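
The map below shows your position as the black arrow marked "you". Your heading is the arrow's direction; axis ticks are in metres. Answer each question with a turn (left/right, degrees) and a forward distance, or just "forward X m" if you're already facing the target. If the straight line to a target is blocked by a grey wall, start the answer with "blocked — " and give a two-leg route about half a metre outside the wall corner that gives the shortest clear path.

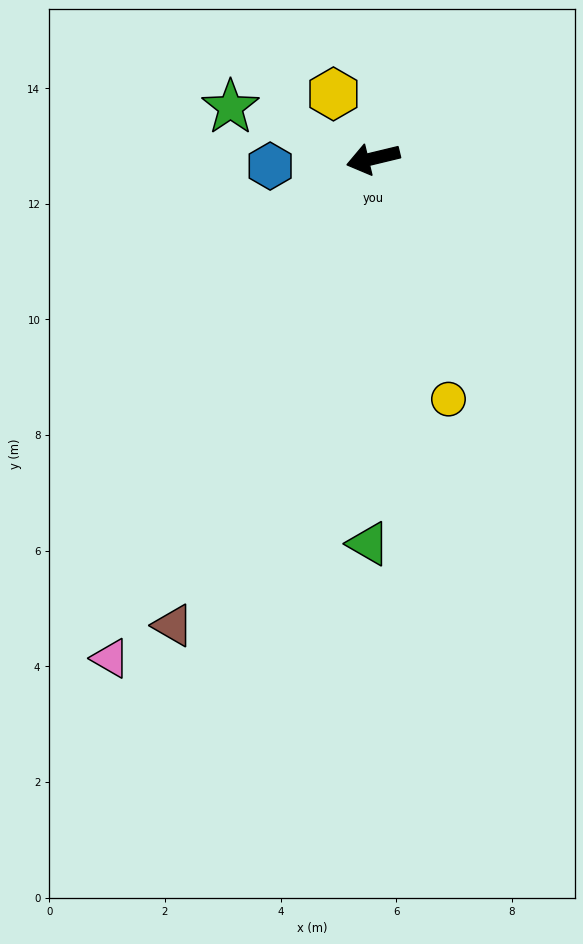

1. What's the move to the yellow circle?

turn left 94°, forward 4.4 m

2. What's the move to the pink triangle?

turn left 49°, forward 9.8 m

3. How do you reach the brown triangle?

turn left 53°, forward 8.8 m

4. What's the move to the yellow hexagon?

turn right 72°, forward 1.3 m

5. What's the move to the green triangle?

turn left 76°, forward 6.7 m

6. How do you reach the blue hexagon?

turn right 9°, forward 1.8 m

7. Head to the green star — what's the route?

turn right 33°, forward 2.6 m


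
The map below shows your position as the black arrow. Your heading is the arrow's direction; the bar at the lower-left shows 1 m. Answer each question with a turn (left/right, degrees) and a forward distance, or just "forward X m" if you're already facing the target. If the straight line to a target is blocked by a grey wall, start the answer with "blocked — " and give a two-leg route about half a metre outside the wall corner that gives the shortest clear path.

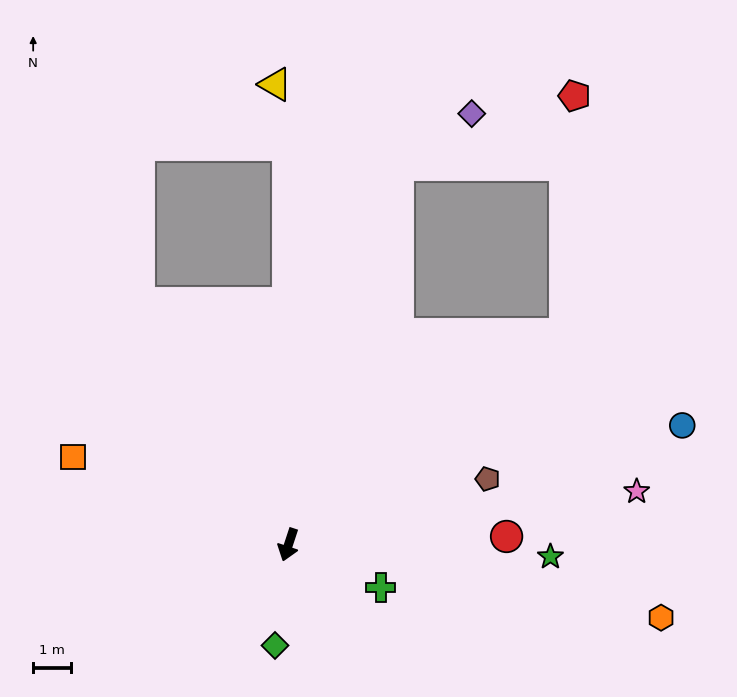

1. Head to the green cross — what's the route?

turn left 83°, forward 2.7 m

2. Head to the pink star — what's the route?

turn left 117°, forward 9.4 m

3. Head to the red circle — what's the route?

turn left 110°, forward 5.8 m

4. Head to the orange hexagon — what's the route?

turn left 97°, forward 10.1 m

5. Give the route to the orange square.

turn right 94°, forward 6.2 m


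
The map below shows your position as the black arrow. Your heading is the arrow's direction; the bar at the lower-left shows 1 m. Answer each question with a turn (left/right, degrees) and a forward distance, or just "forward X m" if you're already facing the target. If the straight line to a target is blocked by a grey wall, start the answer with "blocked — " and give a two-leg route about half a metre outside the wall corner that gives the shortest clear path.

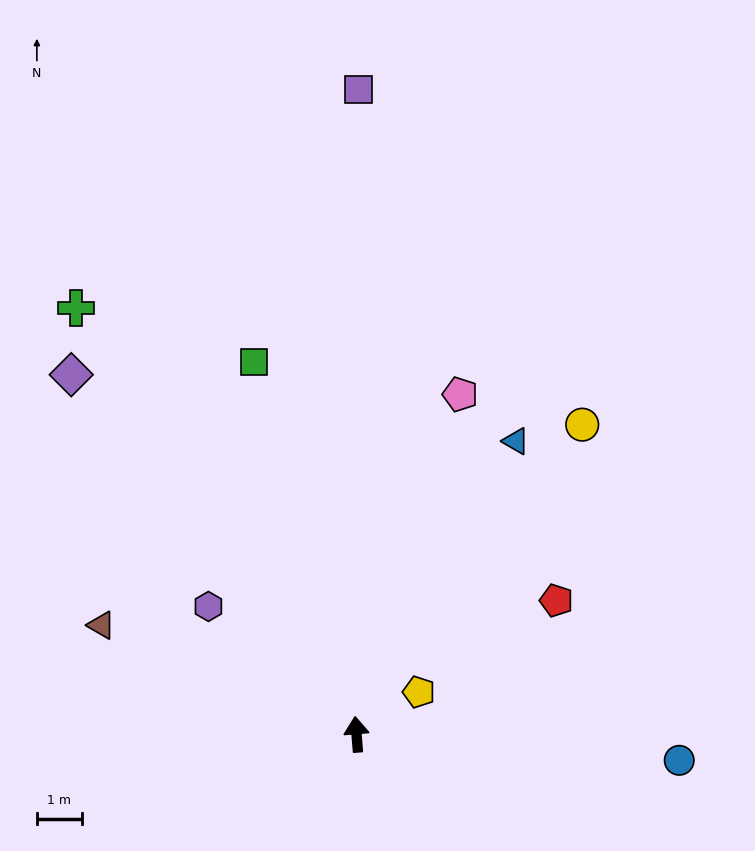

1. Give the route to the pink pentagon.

turn right 22°, forward 7.9 m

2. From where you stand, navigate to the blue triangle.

turn right 33°, forward 7.5 m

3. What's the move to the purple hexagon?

turn left 45°, forward 4.4 m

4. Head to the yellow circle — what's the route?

turn right 41°, forward 8.6 m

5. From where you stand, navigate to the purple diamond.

turn left 34°, forward 10.3 m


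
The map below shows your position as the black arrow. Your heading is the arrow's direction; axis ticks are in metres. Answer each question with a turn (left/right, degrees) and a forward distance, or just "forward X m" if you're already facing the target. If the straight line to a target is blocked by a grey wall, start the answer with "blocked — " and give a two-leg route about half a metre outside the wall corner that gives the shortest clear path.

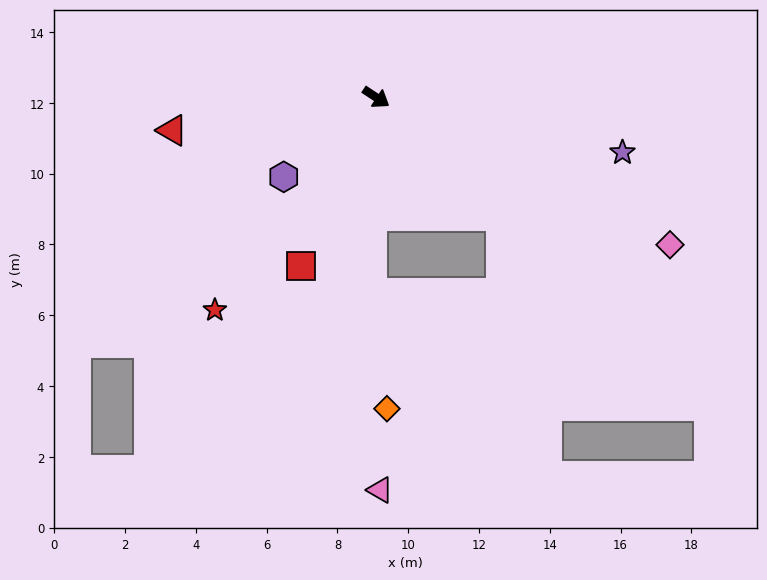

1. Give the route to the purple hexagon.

turn right 106°, forward 3.4 m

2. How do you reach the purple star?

turn left 21°, forward 7.1 m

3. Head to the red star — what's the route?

turn right 94°, forward 7.5 m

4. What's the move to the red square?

turn right 81°, forward 5.2 m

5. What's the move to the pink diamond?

turn left 7°, forward 9.3 m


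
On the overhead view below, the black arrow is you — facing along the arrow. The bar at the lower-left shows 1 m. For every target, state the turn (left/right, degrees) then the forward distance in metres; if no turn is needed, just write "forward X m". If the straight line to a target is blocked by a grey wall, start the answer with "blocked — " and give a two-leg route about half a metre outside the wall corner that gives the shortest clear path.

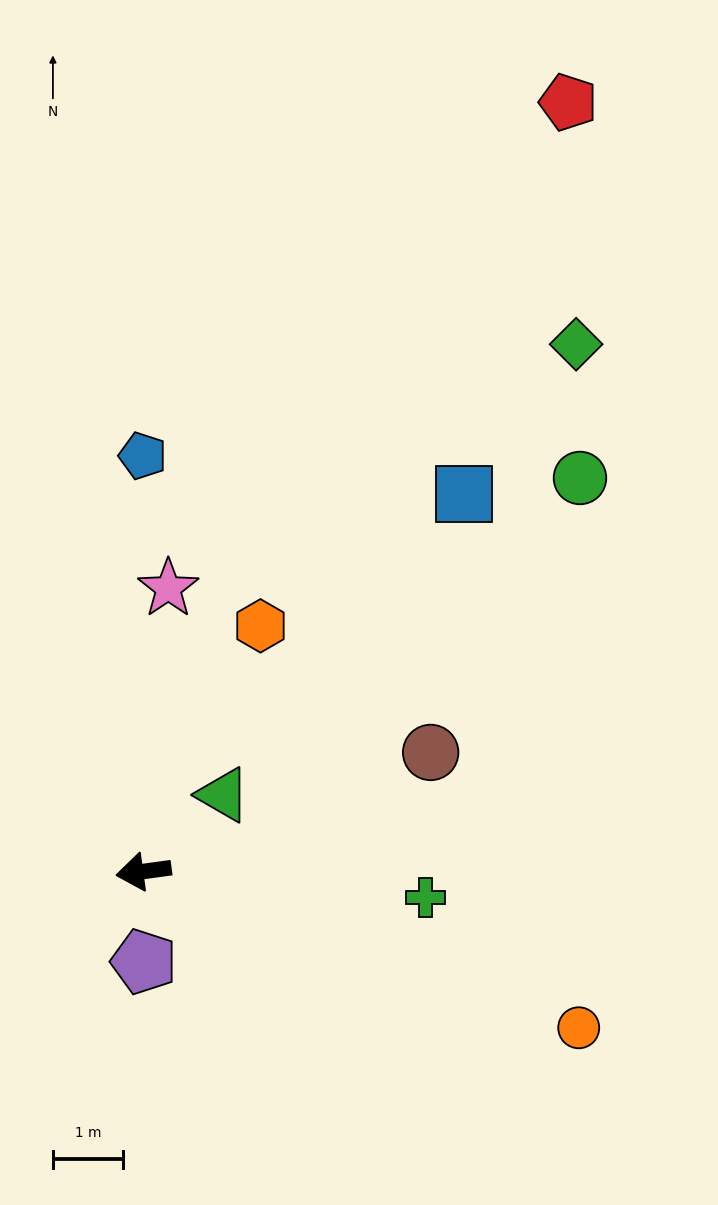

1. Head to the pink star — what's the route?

turn right 103°, forward 4.1 m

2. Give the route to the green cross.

turn left 167°, forward 4.0 m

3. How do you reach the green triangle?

turn right 144°, forward 1.6 m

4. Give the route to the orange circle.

turn left 152°, forward 6.6 m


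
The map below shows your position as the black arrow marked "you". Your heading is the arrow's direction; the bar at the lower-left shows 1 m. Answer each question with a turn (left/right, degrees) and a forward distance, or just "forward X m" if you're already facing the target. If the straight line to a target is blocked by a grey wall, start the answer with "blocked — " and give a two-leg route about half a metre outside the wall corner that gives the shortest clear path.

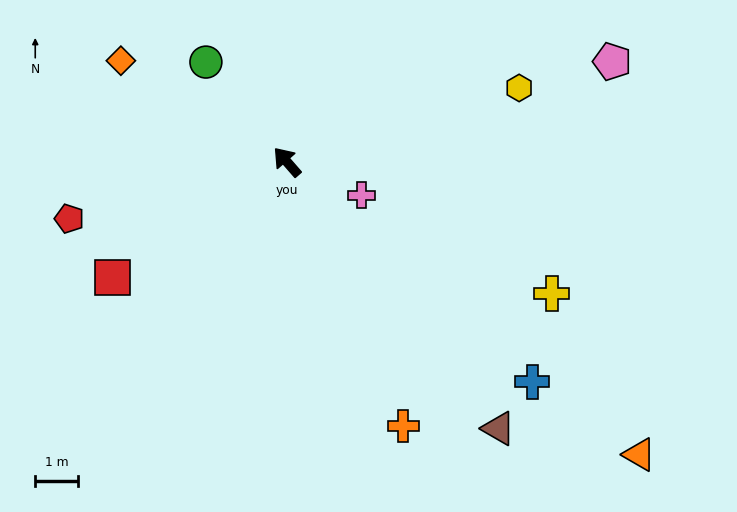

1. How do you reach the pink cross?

turn right 155°, forward 1.9 m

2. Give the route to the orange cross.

turn left 163°, forward 6.8 m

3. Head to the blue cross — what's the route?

turn right 173°, forward 7.8 m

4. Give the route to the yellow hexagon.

turn right 113°, forward 5.8 m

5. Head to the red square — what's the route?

turn left 83°, forward 4.9 m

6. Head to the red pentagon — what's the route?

turn left 64°, forward 5.3 m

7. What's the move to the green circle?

forward 3.0 m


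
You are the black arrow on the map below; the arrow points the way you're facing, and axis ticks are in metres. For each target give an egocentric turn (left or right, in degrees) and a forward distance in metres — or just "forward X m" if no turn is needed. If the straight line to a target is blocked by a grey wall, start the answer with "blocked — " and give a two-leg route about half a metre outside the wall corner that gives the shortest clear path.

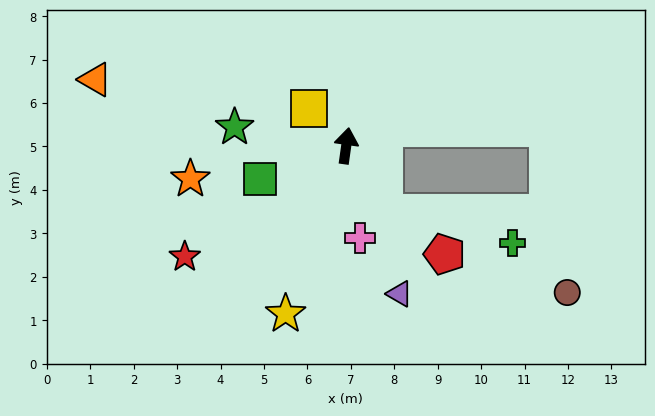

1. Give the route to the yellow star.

turn left 168°, forward 4.1 m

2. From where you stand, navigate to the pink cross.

turn right 164°, forward 2.2 m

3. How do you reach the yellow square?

turn left 53°, forward 1.2 m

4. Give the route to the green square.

turn left 119°, forward 2.1 m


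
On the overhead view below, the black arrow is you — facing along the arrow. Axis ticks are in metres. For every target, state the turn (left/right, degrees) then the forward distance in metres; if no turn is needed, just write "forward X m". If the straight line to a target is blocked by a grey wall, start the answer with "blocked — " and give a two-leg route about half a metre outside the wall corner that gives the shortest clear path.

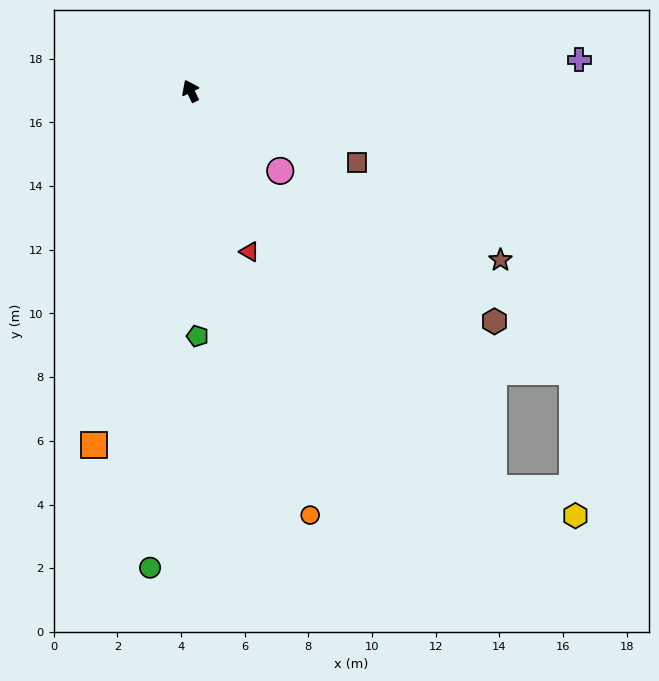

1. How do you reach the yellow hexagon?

blocked — turn right 168°, forward 15.7 m, then turn left 34°, forward 2.7 m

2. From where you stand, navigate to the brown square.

turn right 139°, forward 5.7 m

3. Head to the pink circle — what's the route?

turn right 157°, forward 3.8 m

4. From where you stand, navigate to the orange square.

turn left 139°, forward 11.5 m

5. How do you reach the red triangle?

turn left 174°, forward 5.4 m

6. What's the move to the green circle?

turn left 149°, forward 15.0 m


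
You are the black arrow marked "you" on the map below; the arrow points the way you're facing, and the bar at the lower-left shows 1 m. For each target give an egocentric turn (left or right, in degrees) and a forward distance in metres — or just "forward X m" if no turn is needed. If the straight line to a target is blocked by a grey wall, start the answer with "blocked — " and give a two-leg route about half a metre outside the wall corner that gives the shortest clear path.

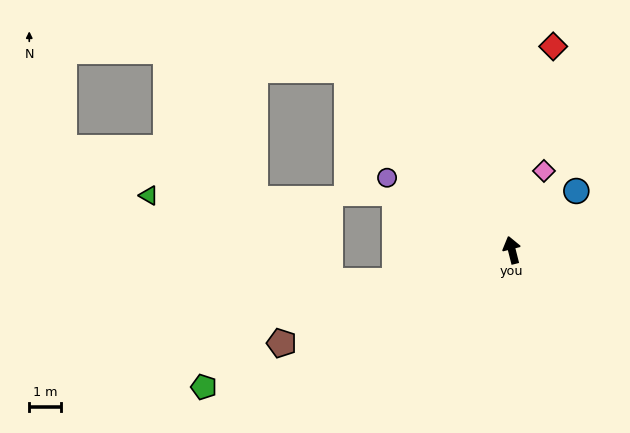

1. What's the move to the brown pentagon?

turn left 98°, forward 7.8 m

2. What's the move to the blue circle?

turn right 62°, forward 2.8 m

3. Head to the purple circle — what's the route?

turn left 46°, forward 4.5 m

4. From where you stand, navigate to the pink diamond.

turn right 36°, forward 2.7 m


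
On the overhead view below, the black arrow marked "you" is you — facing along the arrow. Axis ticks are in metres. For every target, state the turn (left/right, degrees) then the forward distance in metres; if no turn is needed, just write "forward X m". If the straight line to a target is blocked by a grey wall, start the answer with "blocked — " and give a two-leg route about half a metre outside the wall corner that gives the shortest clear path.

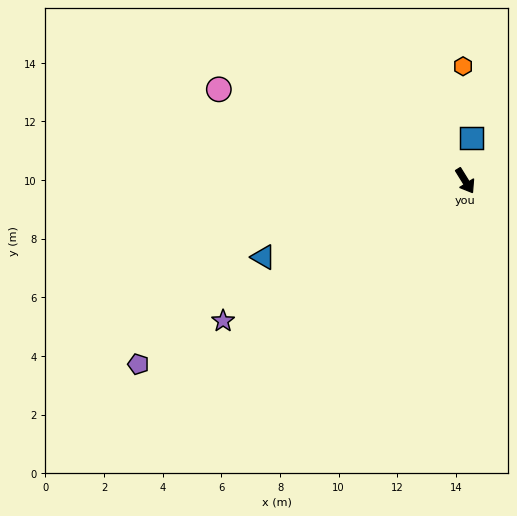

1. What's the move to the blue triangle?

turn right 101°, forward 7.4 m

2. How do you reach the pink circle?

turn right 142°, forward 9.0 m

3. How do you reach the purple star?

turn right 92°, forward 9.5 m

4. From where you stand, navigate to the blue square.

turn left 140°, forward 1.5 m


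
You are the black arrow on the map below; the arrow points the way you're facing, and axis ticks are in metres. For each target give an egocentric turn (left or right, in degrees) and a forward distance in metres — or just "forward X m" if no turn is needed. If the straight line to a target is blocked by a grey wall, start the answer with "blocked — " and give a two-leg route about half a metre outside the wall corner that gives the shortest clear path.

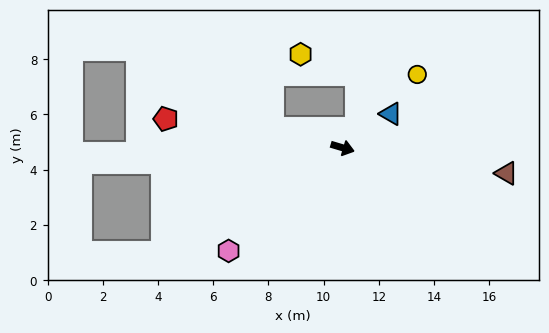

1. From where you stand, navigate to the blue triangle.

turn left 52°, forward 2.1 m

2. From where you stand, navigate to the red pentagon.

turn right 173°, forward 6.5 m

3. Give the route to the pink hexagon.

turn right 121°, forward 5.6 m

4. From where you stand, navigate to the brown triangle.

turn left 8°, forward 6.0 m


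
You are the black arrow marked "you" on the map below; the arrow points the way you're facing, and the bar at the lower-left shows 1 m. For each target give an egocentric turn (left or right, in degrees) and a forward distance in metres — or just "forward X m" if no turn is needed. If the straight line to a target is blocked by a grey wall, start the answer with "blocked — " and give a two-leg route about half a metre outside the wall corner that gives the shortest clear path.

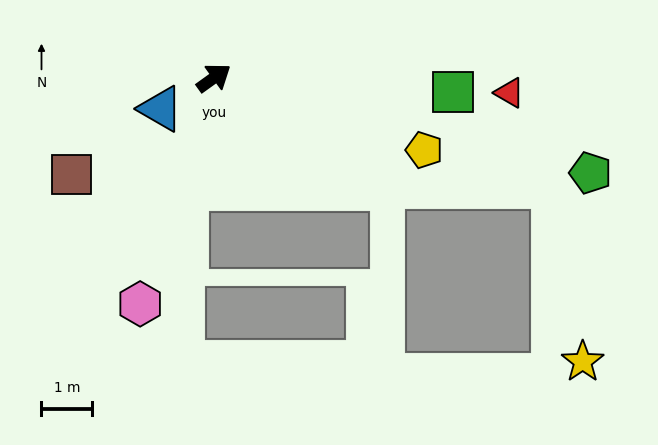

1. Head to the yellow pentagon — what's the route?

turn right 55°, forward 4.4 m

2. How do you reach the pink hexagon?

turn right 144°, forward 4.7 m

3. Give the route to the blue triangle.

turn left 174°, forward 1.2 m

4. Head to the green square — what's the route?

turn right 39°, forward 4.7 m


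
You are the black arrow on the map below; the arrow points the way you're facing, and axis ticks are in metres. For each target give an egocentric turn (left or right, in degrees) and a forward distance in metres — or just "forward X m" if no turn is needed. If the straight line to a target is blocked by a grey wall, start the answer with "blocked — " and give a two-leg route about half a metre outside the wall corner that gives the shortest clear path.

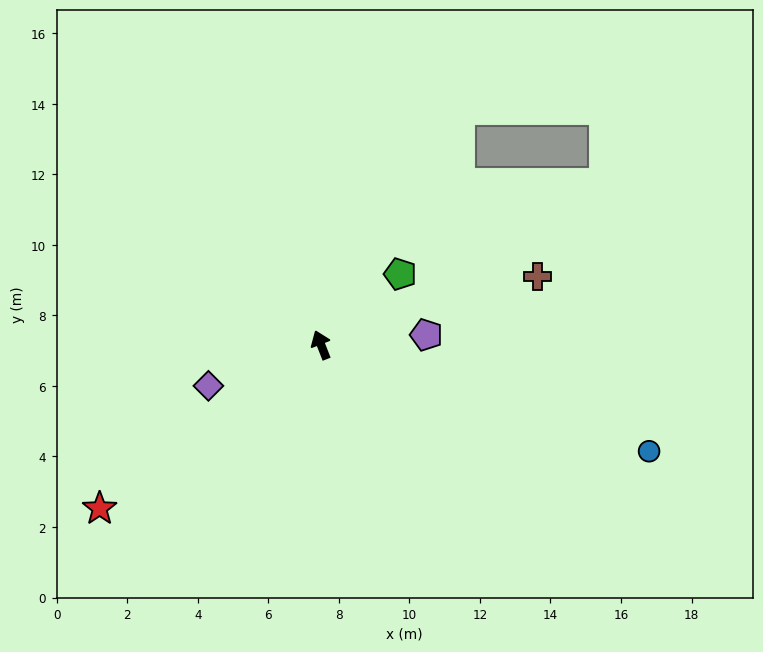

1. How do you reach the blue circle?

turn right 129°, forward 9.8 m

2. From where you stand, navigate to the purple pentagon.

turn right 106°, forward 3.0 m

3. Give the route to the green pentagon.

turn right 70°, forward 3.0 m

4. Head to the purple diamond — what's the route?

turn left 89°, forward 3.4 m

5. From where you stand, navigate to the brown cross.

turn right 94°, forward 6.4 m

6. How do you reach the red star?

turn left 105°, forward 7.8 m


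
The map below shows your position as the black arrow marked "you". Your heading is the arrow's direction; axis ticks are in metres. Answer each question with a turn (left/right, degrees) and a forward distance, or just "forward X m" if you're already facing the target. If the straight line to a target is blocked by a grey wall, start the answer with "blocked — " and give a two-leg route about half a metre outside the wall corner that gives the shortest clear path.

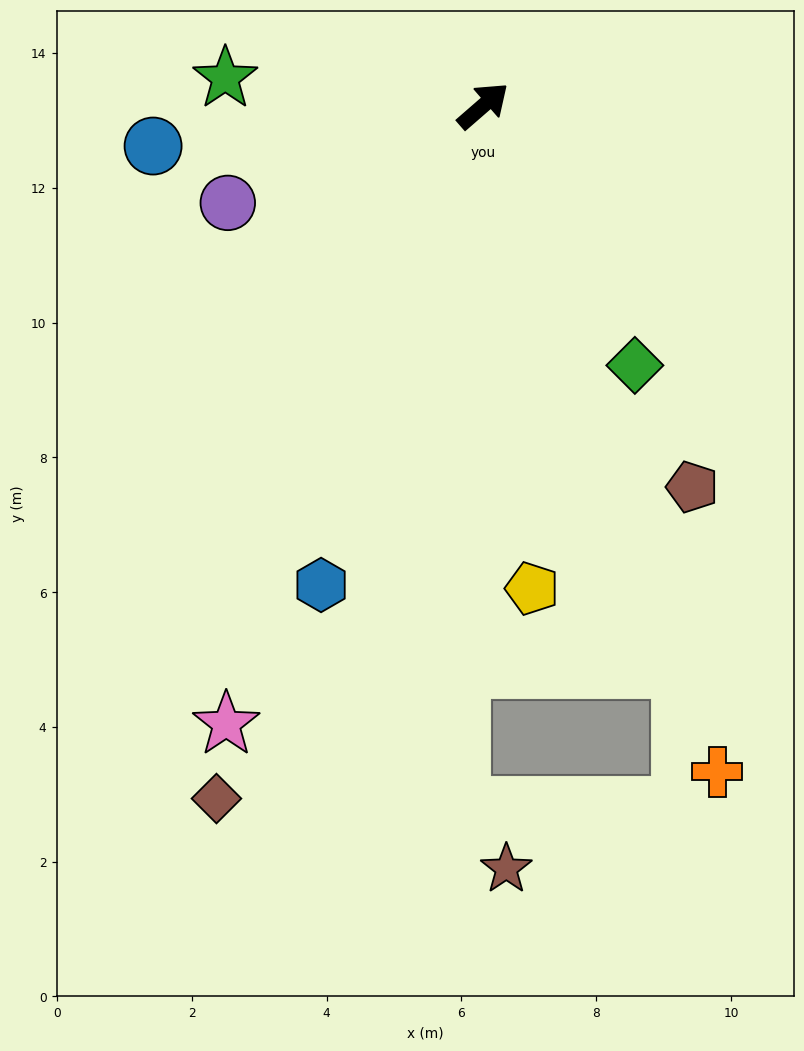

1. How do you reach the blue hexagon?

turn right 150°, forward 7.5 m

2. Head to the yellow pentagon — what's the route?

turn right 125°, forward 7.2 m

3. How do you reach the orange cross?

turn right 112°, forward 10.5 m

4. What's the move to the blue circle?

turn left 146°, forward 4.9 m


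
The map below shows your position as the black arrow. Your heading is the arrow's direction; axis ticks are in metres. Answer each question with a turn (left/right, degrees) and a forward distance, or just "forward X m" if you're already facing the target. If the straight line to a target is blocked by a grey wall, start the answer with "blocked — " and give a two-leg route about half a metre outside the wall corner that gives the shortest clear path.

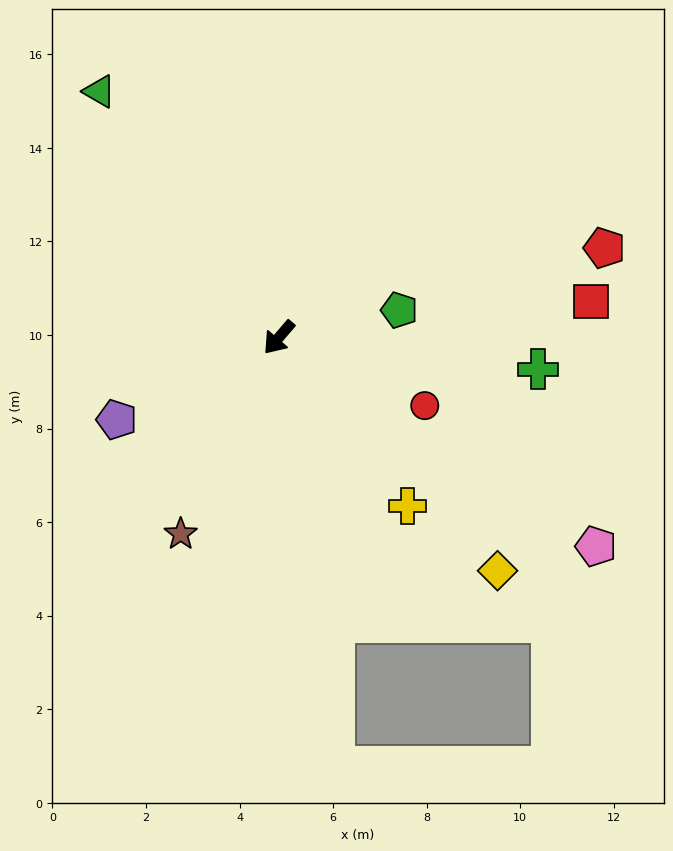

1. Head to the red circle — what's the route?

turn left 106°, forward 3.4 m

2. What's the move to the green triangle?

turn right 103°, forward 6.5 m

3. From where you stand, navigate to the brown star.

turn left 14°, forward 4.7 m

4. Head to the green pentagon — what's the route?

turn left 143°, forward 2.6 m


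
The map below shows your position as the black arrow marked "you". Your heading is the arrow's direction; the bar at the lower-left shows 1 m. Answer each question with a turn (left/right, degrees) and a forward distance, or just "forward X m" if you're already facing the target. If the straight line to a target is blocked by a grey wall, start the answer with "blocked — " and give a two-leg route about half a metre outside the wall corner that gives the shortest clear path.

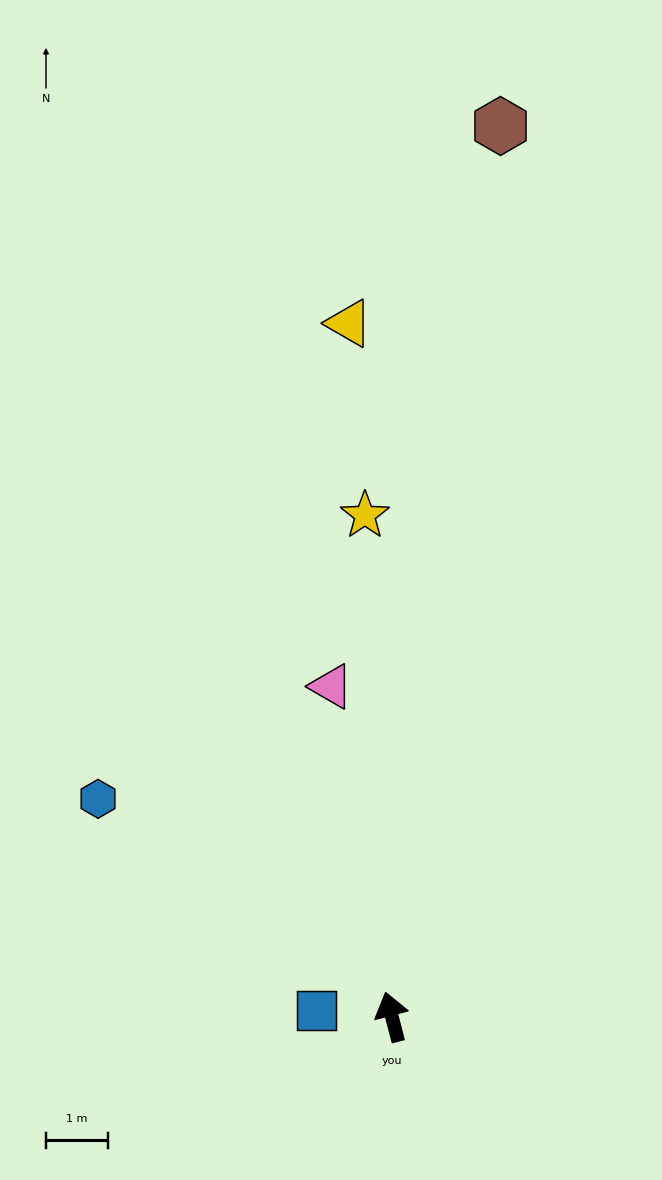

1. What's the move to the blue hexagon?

turn left 39°, forward 5.9 m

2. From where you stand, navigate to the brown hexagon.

turn right 21°, forward 14.5 m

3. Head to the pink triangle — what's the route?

turn right 4°, forward 5.4 m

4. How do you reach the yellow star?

turn right 11°, forward 8.1 m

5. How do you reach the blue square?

turn left 71°, forward 1.2 m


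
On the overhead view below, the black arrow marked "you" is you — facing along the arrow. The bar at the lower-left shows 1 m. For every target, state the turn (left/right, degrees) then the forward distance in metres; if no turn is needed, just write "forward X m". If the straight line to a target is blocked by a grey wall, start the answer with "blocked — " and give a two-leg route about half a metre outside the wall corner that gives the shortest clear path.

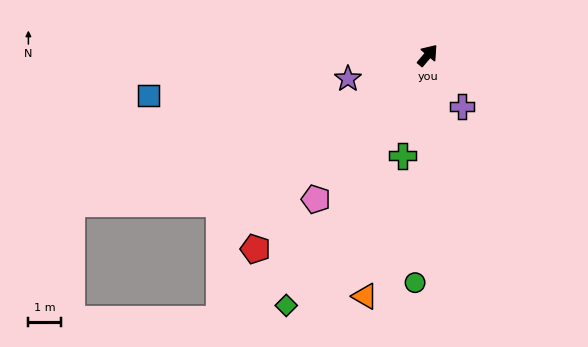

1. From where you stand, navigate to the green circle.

turn right 143°, forward 7.0 m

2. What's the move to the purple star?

turn left 147°, forward 2.6 m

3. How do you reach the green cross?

turn right 154°, forward 3.2 m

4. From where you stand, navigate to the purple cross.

turn right 106°, forward 1.9 m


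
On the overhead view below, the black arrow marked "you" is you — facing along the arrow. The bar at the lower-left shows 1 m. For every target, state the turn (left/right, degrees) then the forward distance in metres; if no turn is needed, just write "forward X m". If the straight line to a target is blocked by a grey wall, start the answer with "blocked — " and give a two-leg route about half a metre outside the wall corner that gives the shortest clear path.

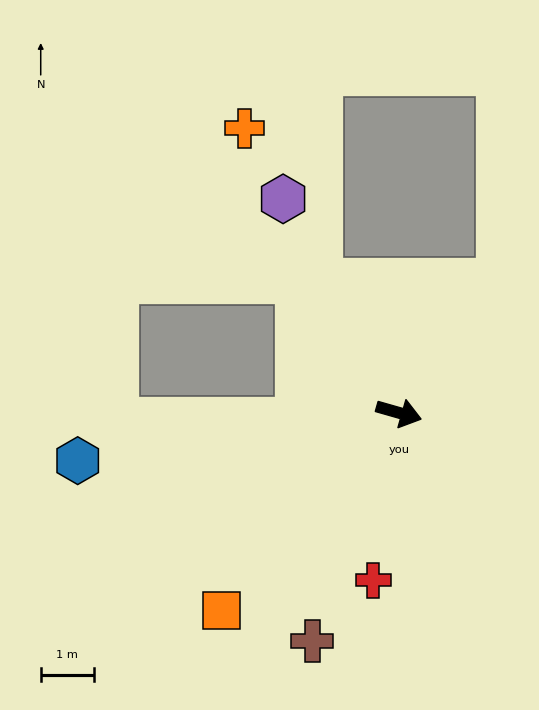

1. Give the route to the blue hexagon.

turn right 156°, forward 6.2 m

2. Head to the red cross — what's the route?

turn right 83°, forward 3.2 m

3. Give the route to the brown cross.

turn right 95°, forward 4.6 m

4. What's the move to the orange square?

turn right 116°, forward 5.0 m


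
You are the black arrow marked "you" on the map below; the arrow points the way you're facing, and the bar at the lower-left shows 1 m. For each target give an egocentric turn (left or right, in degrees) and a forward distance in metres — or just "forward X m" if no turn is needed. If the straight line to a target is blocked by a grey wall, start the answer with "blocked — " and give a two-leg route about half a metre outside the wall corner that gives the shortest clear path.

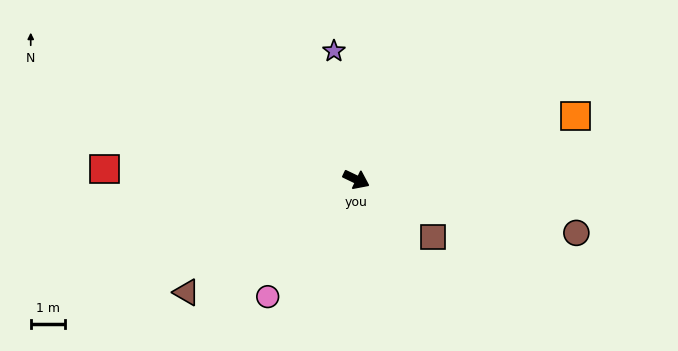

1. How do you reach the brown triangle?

turn right 121°, forward 5.9 m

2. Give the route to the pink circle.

turn right 101°, forward 4.3 m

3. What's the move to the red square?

turn right 157°, forward 7.3 m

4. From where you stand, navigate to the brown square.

turn right 11°, forward 2.8 m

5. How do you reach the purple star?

turn left 125°, forward 3.8 m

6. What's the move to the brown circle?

turn left 12°, forward 6.6 m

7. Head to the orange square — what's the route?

turn left 42°, forward 6.6 m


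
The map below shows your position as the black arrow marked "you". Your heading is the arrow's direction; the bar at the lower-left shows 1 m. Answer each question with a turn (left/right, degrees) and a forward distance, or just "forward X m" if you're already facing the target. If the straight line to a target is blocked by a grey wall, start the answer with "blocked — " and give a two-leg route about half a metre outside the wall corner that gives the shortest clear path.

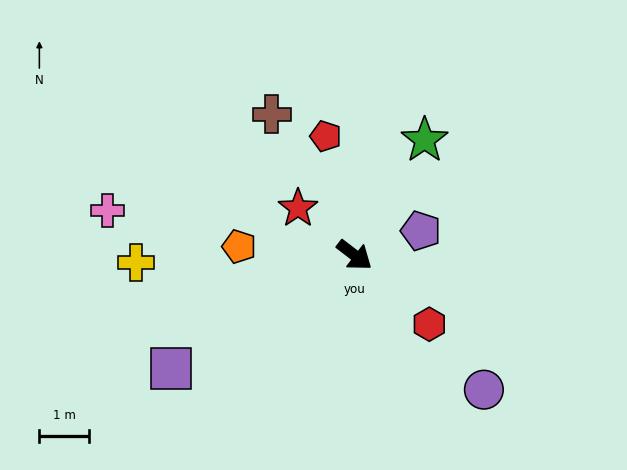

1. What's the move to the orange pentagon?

turn right 147°, forward 2.3 m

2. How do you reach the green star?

turn left 96°, forward 2.7 m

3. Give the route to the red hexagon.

turn right 5°, forward 2.0 m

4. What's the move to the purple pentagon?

turn left 58°, forward 1.4 m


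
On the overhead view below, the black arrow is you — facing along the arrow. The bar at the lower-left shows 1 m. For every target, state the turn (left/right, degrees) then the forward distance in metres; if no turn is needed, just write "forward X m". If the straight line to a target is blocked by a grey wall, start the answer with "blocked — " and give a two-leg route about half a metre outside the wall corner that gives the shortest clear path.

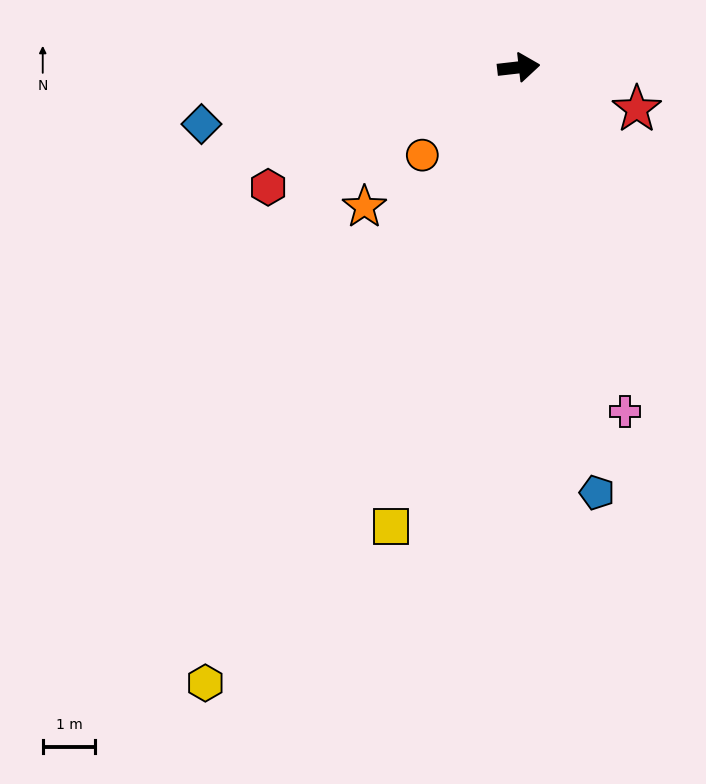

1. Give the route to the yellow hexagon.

turn right 124°, forward 13.1 m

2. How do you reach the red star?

turn right 26°, forward 2.4 m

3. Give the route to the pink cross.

turn right 79°, forward 6.8 m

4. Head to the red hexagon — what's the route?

turn right 161°, forward 5.3 m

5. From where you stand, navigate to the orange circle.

turn right 144°, forward 2.5 m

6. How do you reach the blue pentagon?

turn right 86°, forward 8.2 m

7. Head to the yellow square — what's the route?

turn right 112°, forward 9.1 m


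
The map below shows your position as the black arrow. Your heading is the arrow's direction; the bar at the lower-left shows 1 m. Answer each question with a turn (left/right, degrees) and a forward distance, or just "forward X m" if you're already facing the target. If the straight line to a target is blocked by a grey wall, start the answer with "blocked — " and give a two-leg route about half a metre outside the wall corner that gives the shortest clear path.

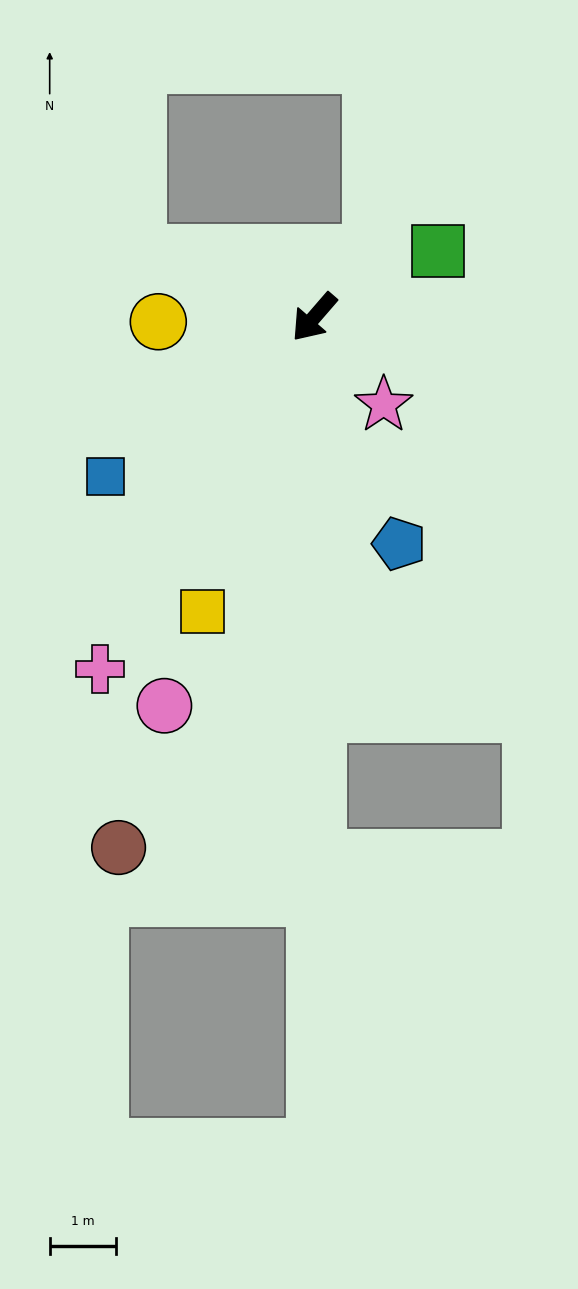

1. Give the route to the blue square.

turn right 12°, forward 3.9 m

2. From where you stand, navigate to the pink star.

turn left 79°, forward 1.7 m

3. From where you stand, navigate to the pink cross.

turn left 10°, forward 6.2 m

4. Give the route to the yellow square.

turn left 20°, forward 4.7 m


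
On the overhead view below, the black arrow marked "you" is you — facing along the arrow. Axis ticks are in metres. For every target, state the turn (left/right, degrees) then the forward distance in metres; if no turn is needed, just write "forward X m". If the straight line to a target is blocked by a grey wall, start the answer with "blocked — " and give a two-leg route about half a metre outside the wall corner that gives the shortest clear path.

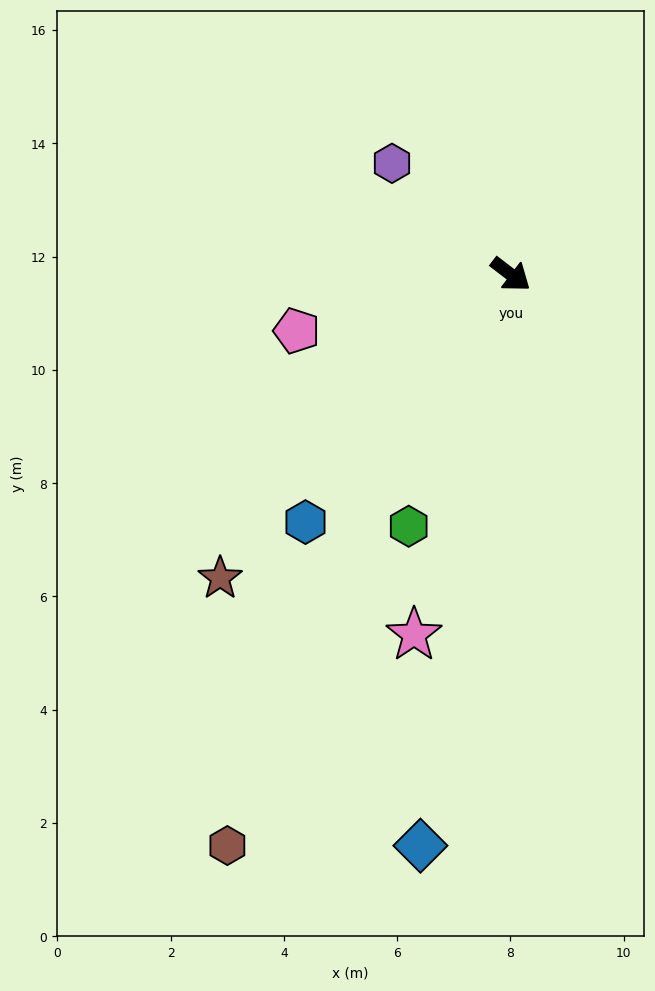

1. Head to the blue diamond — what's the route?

turn right 62°, forward 10.2 m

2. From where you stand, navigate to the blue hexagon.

turn right 92°, forward 5.7 m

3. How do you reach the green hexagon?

turn right 75°, forward 4.8 m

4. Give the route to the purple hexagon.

turn left 174°, forward 2.9 m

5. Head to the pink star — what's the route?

turn right 68°, forward 6.6 m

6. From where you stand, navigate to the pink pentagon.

turn right 128°, forward 3.9 m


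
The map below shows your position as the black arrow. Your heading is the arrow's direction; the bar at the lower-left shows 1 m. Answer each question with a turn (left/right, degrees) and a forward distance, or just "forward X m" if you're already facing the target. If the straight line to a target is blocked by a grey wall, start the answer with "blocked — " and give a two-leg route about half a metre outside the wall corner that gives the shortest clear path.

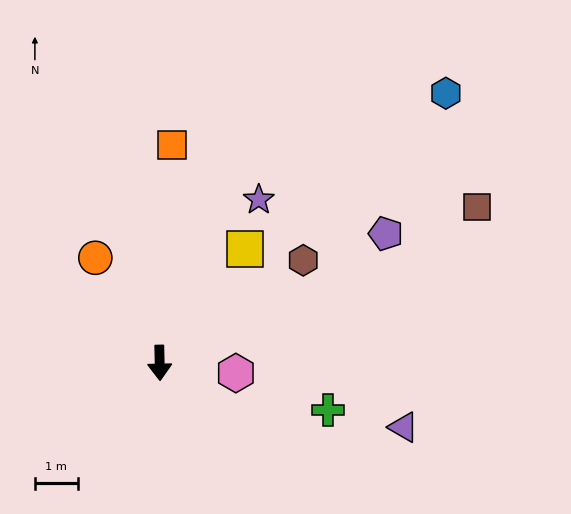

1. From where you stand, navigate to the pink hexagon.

turn left 81°, forward 1.8 m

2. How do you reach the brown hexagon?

turn left 124°, forward 4.1 m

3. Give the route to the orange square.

turn left 175°, forward 5.1 m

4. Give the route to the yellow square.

turn left 142°, forward 3.3 m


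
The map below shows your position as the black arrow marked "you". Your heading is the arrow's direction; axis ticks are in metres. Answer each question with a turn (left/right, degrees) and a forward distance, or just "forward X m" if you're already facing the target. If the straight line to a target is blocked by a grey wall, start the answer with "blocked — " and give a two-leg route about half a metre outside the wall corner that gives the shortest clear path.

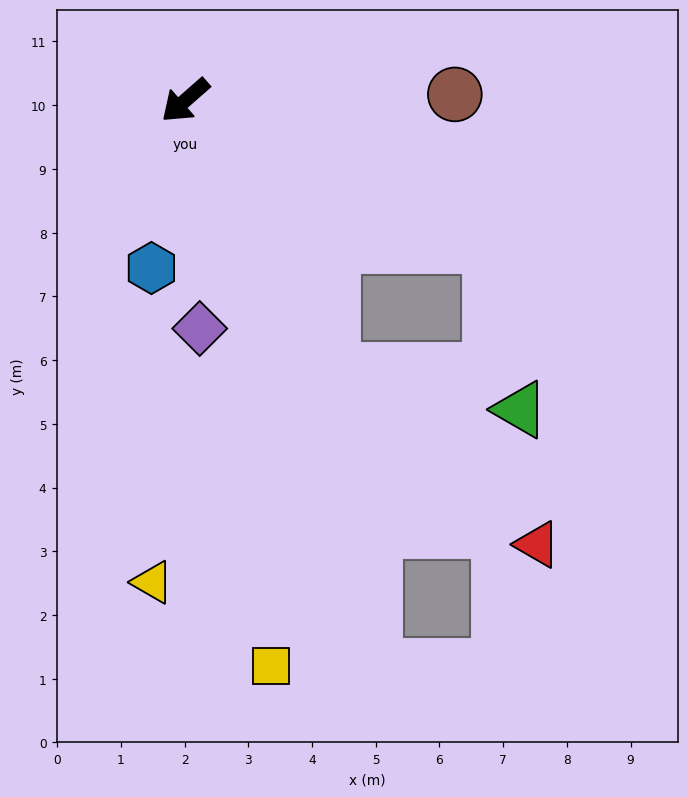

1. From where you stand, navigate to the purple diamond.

turn left 52°, forward 3.6 m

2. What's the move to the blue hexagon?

turn left 37°, forward 2.7 m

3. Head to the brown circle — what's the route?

turn left 140°, forward 4.2 m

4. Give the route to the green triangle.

blocked — turn left 78°, forward 4.8 m, then turn left 49°, forward 3.0 m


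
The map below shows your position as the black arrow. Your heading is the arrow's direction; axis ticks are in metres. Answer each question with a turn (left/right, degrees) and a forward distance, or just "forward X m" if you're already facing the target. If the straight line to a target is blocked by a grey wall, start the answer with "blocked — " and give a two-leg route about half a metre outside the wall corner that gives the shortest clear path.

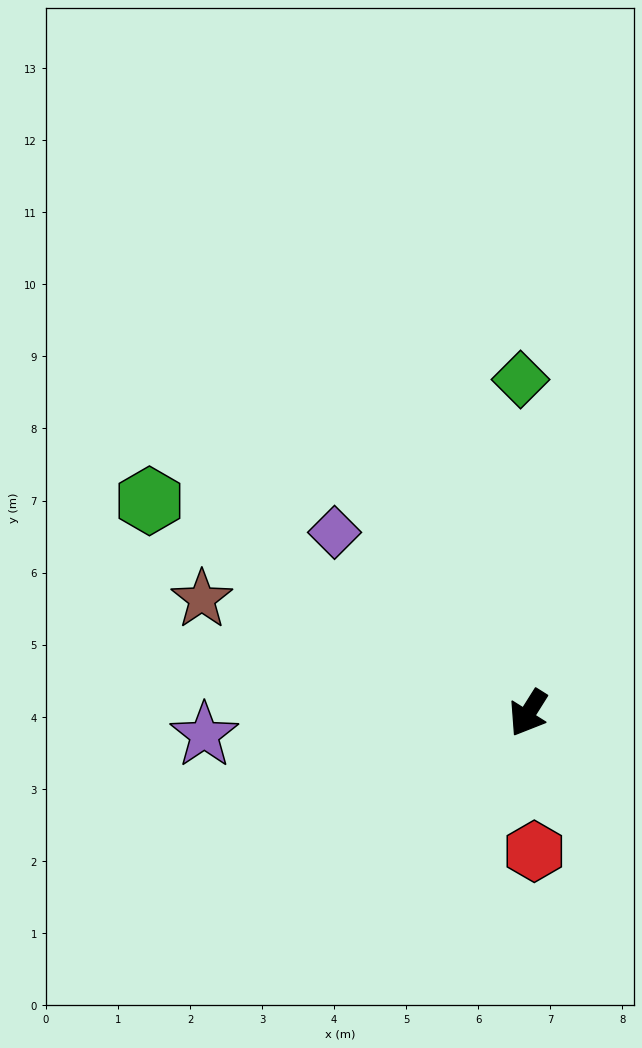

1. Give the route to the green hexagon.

turn right 87°, forward 6.0 m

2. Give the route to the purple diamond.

turn right 101°, forward 3.7 m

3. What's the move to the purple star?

turn right 54°, forward 4.5 m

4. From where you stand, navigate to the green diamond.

turn right 147°, forward 4.6 m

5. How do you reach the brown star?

turn right 77°, forward 4.8 m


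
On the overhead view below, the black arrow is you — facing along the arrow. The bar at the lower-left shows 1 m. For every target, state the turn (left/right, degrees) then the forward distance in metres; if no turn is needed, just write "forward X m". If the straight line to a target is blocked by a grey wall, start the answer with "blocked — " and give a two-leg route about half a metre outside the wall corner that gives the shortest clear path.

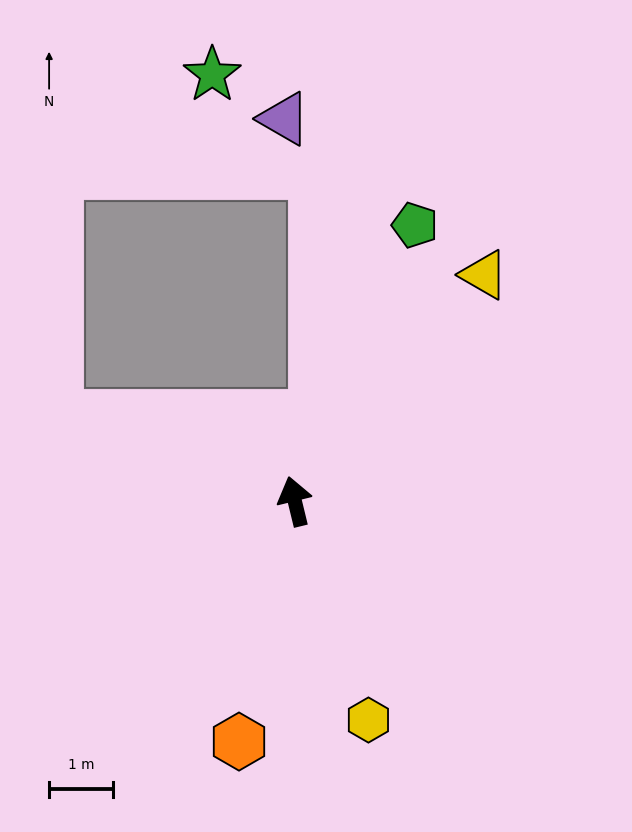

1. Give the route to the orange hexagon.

turn left 153°, forward 3.9 m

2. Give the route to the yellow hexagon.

turn right 175°, forward 3.6 m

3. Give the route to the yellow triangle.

turn right 54°, forward 4.6 m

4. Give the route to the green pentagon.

turn right 37°, forward 4.7 m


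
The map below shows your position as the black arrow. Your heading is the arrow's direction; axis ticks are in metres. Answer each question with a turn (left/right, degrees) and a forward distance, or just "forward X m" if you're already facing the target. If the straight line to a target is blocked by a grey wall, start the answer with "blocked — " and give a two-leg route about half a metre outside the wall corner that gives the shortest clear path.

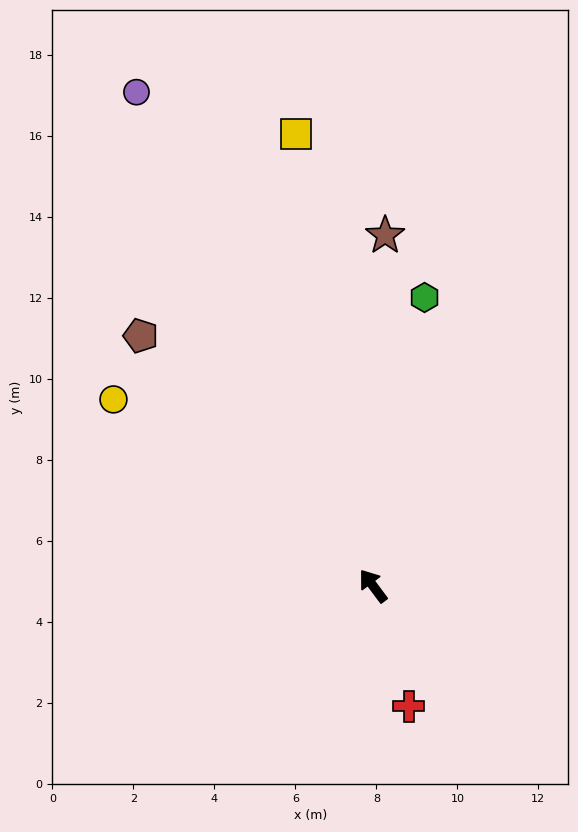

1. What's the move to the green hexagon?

turn right 47°, forward 7.2 m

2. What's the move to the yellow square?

turn right 27°, forward 11.3 m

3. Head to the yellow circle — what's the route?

turn left 18°, forward 7.9 m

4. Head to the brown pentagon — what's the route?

turn left 6°, forward 8.4 m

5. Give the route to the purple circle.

turn right 11°, forward 13.5 m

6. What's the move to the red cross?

turn left 160°, forward 3.1 m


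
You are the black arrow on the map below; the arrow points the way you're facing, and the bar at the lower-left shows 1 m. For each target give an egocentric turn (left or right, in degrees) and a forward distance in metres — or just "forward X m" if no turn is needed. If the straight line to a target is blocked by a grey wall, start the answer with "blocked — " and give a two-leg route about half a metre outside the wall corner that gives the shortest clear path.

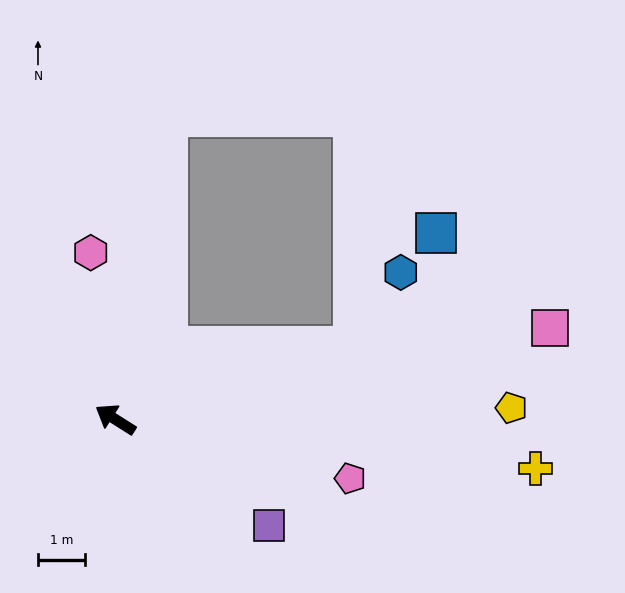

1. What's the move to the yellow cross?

turn right 154°, forward 9.0 m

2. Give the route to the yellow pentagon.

turn right 146°, forward 8.4 m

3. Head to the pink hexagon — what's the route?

turn right 49°, forward 3.6 m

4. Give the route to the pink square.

turn right 136°, forward 9.4 m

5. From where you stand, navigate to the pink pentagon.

turn right 162°, forward 5.1 m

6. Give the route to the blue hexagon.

blocked — turn right 131°, forward 5.3 m, then turn left 41°, forward 1.9 m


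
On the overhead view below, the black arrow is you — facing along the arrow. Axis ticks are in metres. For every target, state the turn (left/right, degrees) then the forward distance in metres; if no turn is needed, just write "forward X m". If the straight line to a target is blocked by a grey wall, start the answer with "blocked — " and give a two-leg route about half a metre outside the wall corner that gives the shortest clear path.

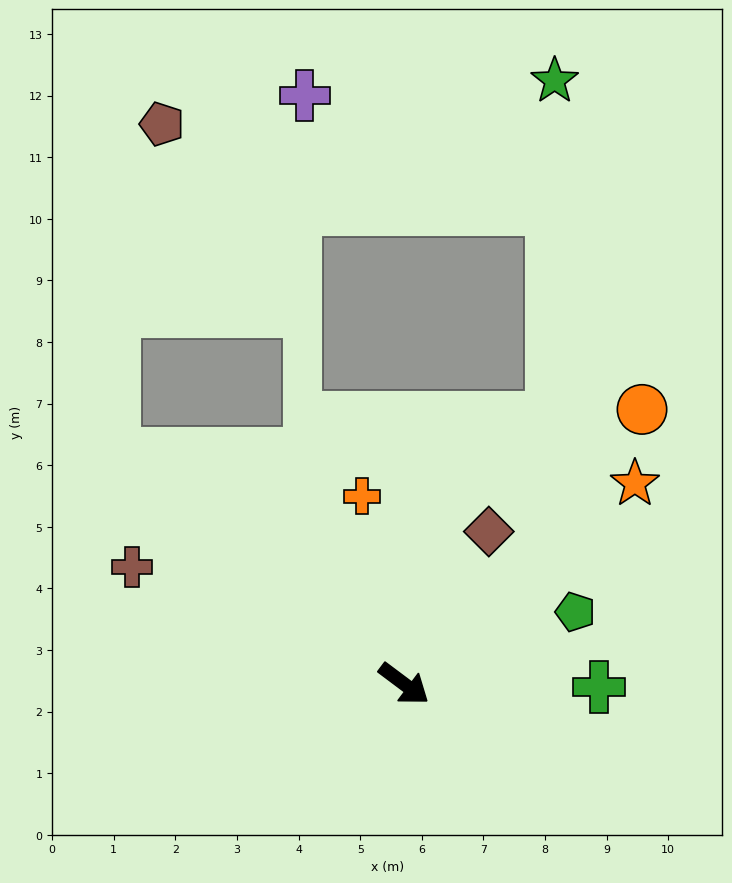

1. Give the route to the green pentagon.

turn left 60°, forward 3.0 m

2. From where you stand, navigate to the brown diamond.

turn left 98°, forward 2.8 m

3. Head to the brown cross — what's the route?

turn right 166°, forward 4.8 m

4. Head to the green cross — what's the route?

turn left 36°, forward 3.2 m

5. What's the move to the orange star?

turn left 78°, forward 5.0 m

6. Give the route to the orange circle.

turn left 86°, forward 5.9 m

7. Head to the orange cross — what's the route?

turn left 139°, forward 3.1 m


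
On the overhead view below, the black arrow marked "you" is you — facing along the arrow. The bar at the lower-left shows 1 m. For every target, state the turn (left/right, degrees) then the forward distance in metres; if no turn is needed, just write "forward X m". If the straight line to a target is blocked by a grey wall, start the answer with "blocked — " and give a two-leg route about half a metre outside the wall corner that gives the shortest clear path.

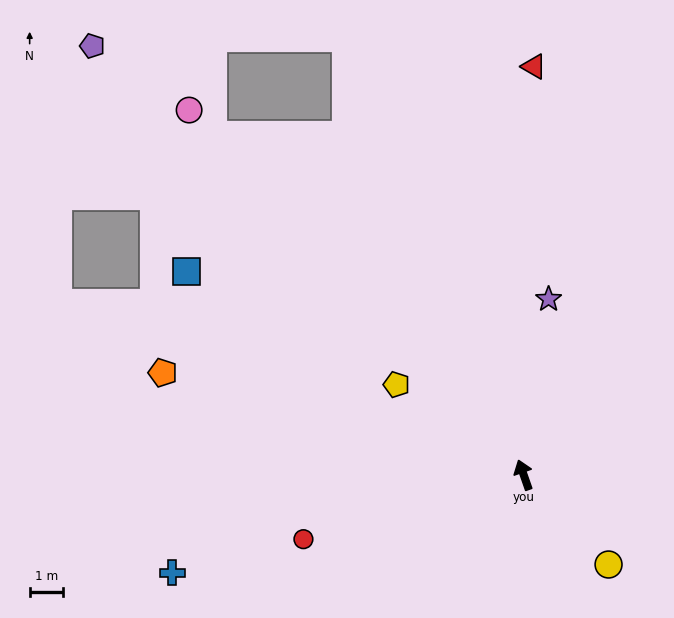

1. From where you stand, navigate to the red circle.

turn left 87°, forward 6.9 m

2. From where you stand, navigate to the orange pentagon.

turn left 55°, forward 11.2 m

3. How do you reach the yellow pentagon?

turn left 35°, forward 4.7 m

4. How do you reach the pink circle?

turn left 23°, forward 14.8 m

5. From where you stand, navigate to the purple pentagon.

turn left 26°, forward 18.2 m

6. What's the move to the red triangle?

turn right 21°, forward 12.2 m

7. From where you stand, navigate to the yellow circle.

turn right 156°, forward 3.7 m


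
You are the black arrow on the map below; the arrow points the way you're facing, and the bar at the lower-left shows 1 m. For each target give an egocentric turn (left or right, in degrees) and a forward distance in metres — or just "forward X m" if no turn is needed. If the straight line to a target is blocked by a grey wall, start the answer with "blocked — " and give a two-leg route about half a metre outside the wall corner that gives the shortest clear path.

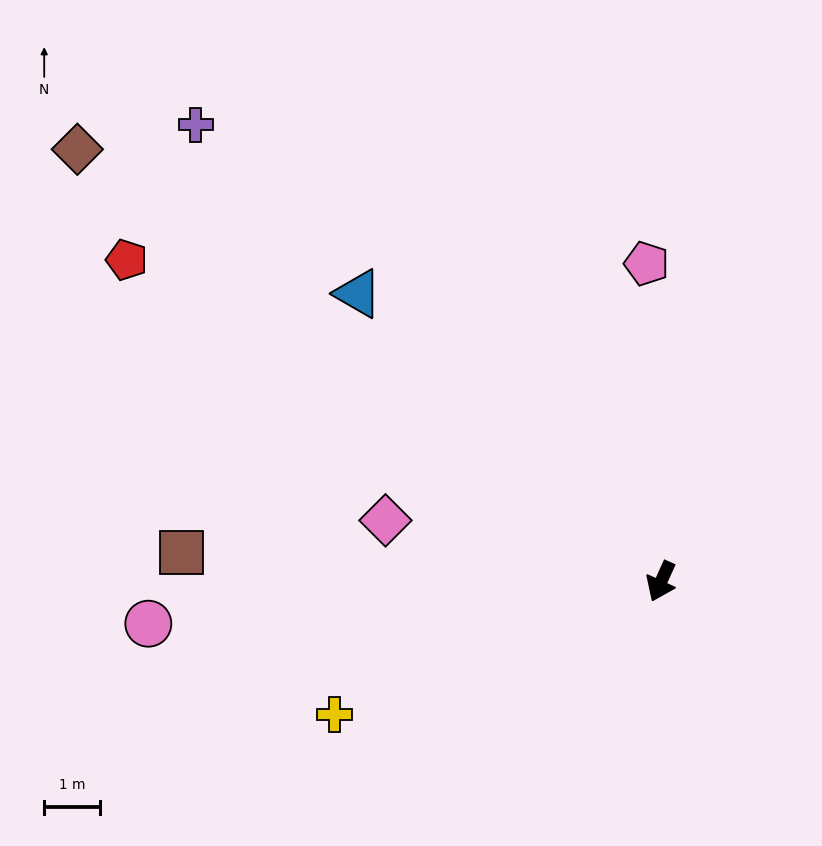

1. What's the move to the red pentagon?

turn right 97°, forward 11.2 m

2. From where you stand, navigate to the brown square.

turn right 69°, forward 8.6 m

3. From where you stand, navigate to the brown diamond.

turn right 102°, forward 13.1 m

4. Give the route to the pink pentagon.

turn right 153°, forward 5.7 m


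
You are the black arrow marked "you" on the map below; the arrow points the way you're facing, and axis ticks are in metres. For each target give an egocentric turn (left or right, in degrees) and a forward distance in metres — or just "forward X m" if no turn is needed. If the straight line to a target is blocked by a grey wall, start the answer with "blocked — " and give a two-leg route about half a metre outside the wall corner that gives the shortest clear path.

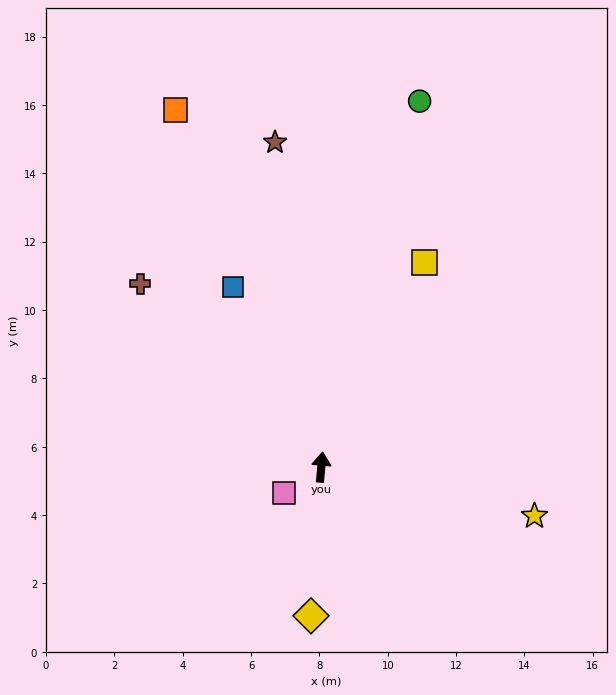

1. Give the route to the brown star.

turn left 13°, forward 9.6 m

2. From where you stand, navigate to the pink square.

turn left 130°, forward 1.3 m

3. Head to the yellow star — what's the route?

turn right 98°, forward 6.4 m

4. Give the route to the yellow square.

turn right 22°, forward 6.7 m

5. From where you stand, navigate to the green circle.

turn right 10°, forward 11.1 m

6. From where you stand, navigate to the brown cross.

turn left 50°, forward 7.5 m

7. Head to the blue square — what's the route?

turn left 31°, forward 5.9 m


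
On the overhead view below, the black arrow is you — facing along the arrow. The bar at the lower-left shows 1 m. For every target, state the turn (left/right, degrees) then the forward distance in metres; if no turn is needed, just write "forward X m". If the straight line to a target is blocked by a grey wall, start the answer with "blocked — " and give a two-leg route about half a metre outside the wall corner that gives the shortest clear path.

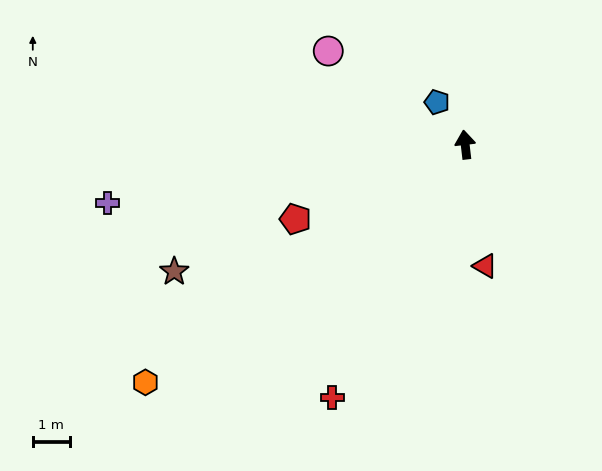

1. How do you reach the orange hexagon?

turn left 120°, forward 10.8 m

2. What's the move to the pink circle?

turn left 49°, forward 4.5 m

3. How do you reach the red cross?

turn left 146°, forward 7.8 m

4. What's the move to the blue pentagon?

turn left 27°, forward 1.4 m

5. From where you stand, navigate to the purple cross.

turn left 93°, forward 9.9 m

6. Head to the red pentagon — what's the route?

turn left 107°, forward 5.0 m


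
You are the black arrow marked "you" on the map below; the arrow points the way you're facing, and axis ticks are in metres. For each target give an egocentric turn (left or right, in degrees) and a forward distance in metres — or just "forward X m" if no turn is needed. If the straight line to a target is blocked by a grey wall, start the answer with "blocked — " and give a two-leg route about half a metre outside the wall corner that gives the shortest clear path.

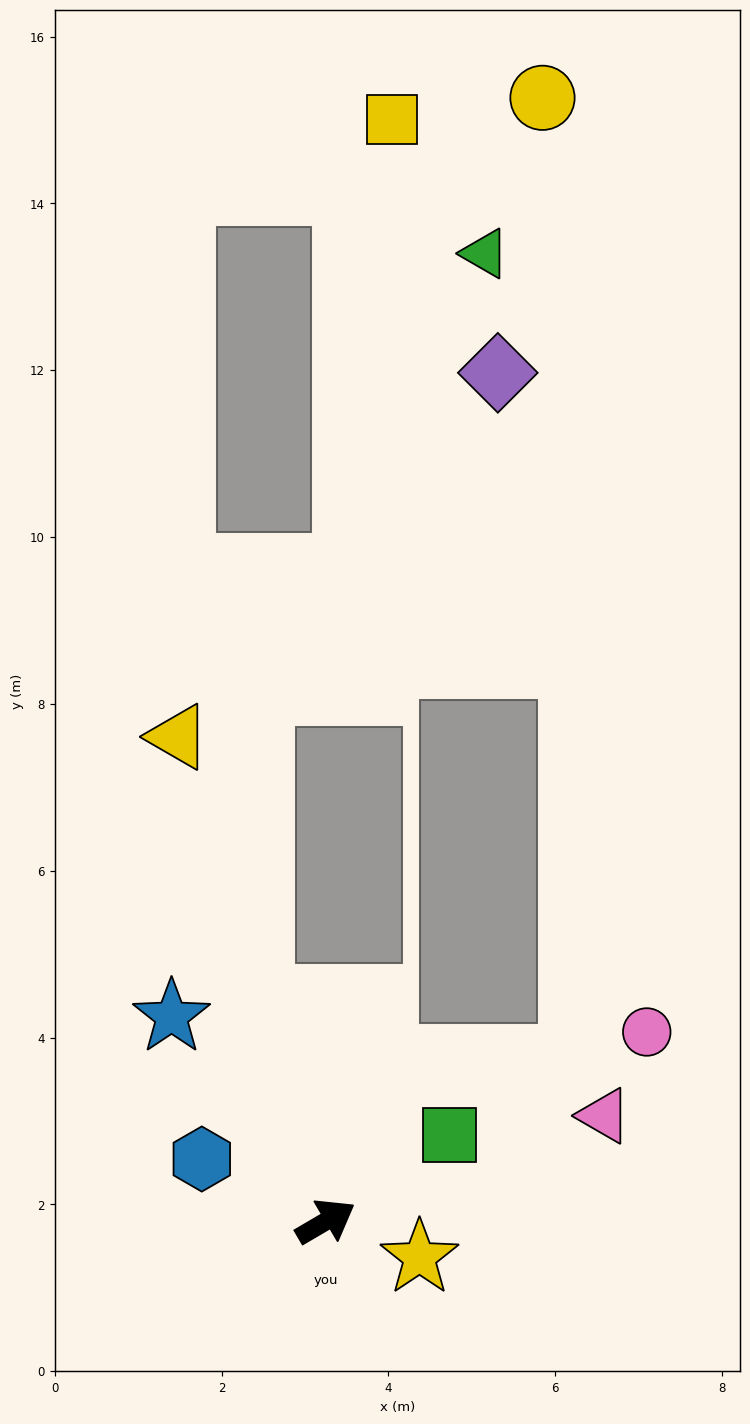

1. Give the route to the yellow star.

turn right 51°, forward 1.2 m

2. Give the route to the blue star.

turn left 97°, forward 3.1 m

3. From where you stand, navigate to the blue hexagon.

turn left 123°, forward 1.7 m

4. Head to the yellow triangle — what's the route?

turn left 77°, forward 6.1 m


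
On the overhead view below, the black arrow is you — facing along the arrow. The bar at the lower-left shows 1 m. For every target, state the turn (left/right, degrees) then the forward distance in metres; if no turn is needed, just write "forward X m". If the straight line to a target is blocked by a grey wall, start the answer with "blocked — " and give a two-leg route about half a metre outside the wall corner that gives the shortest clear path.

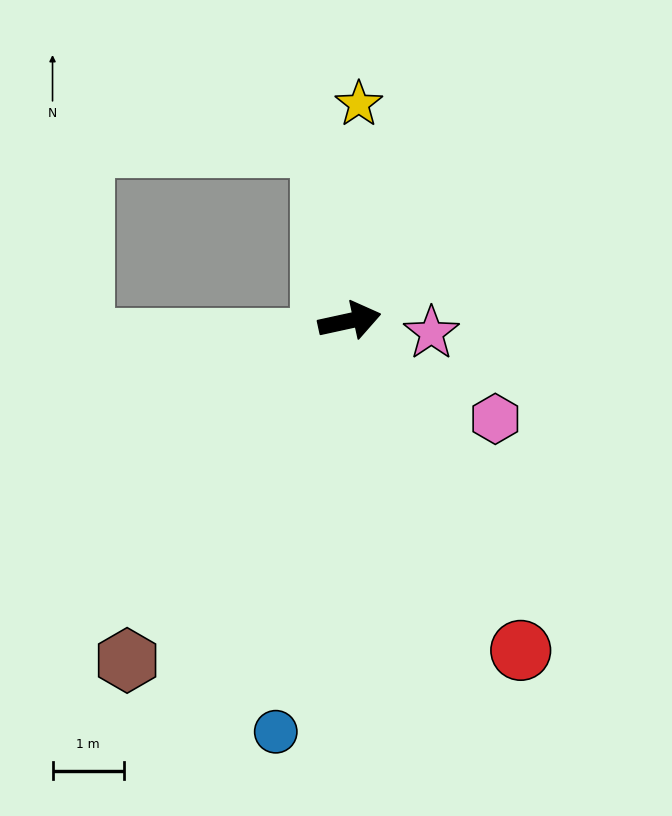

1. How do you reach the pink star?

turn right 21°, forward 1.2 m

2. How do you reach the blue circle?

turn right 112°, forward 5.9 m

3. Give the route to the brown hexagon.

turn right 136°, forward 5.7 m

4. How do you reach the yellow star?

turn left 75°, forward 3.0 m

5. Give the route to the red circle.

turn right 75°, forward 5.2 m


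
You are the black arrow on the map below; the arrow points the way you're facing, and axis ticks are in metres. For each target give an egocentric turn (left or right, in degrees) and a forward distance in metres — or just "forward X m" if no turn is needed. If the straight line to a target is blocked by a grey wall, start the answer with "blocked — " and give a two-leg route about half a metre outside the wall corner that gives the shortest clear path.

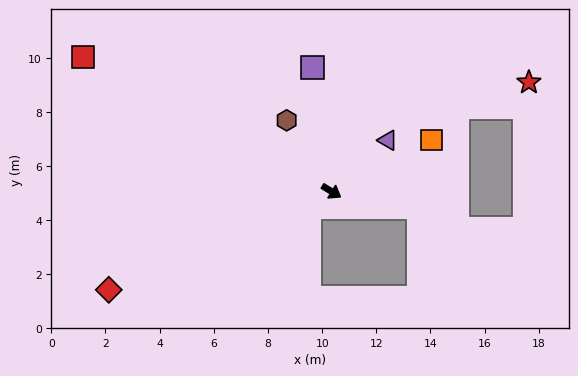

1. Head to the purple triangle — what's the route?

turn left 74°, forward 2.8 m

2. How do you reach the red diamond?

turn right 125°, forward 9.0 m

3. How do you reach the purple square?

turn left 130°, forward 4.6 m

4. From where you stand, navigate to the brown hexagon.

turn left 154°, forward 3.1 m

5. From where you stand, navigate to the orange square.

turn left 59°, forward 4.2 m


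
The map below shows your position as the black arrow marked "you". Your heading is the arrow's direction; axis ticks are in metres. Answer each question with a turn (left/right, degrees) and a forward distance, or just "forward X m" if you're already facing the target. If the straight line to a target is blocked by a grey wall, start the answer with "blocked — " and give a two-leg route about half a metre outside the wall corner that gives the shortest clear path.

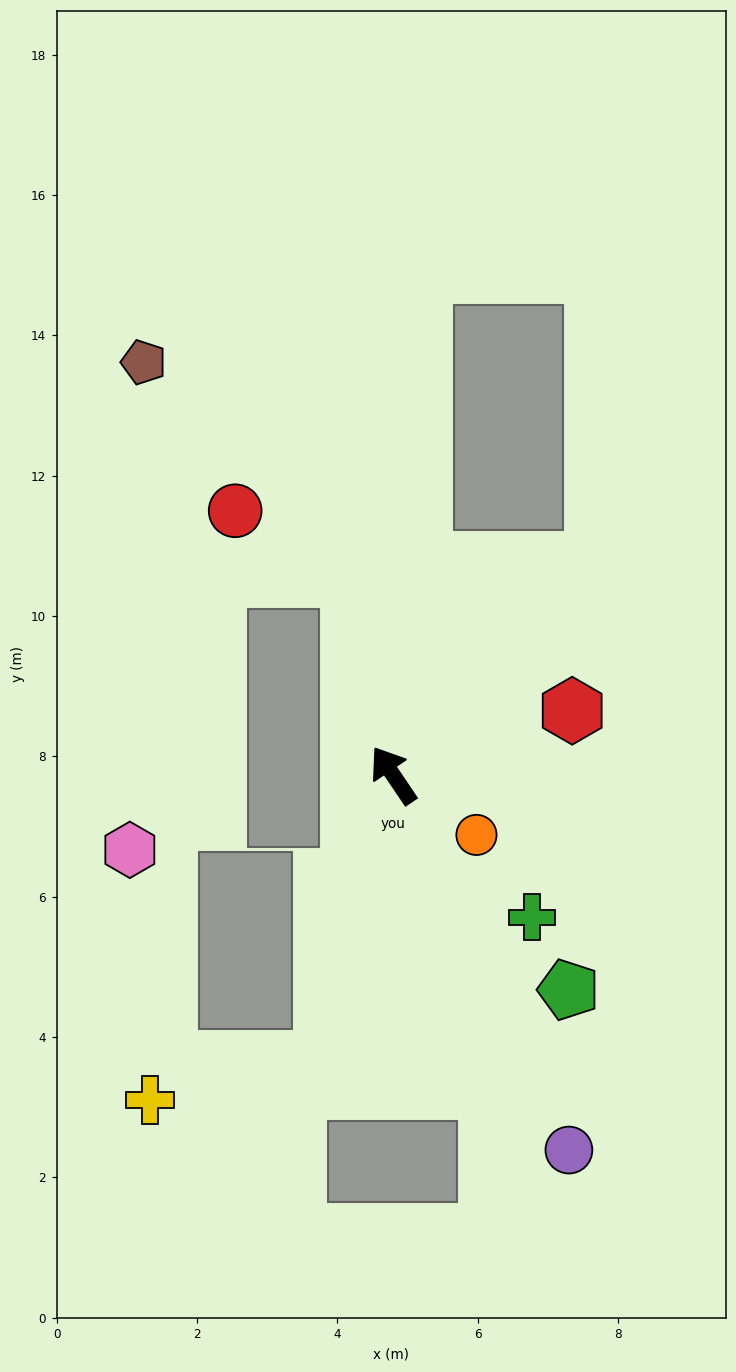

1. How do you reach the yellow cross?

blocked — turn left 132°, forward 4.2 m, then turn right 63°, forward 2.5 m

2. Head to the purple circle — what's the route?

turn left 171°, forward 5.9 m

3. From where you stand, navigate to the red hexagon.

turn right 104°, forward 2.7 m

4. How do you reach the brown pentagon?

blocked — turn right 22°, forward 2.9 m, then turn left 32°, forward 4.3 m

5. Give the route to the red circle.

blocked — turn right 22°, forward 2.9 m, then turn left 48°, forward 1.9 m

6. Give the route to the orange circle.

turn right 160°, forward 1.5 m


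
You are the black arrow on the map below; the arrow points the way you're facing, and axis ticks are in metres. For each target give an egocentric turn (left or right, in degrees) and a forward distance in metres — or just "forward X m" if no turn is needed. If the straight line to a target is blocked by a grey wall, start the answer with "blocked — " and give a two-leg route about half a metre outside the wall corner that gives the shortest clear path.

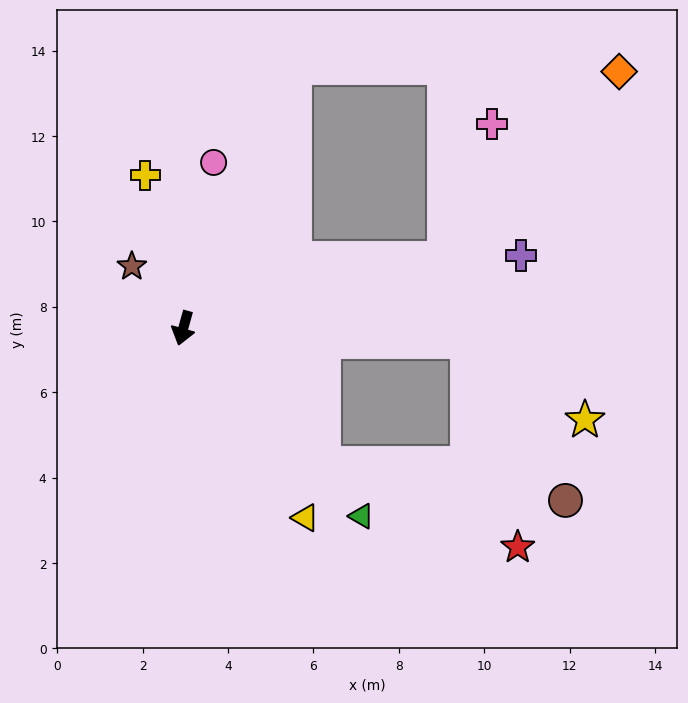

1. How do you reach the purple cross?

turn left 118°, forward 8.1 m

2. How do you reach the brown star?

turn right 125°, forward 1.9 m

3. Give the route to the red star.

blocked — turn left 61°, forward 4.6 m, then turn left 21°, forward 5.0 m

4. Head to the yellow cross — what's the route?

turn right 150°, forward 3.7 m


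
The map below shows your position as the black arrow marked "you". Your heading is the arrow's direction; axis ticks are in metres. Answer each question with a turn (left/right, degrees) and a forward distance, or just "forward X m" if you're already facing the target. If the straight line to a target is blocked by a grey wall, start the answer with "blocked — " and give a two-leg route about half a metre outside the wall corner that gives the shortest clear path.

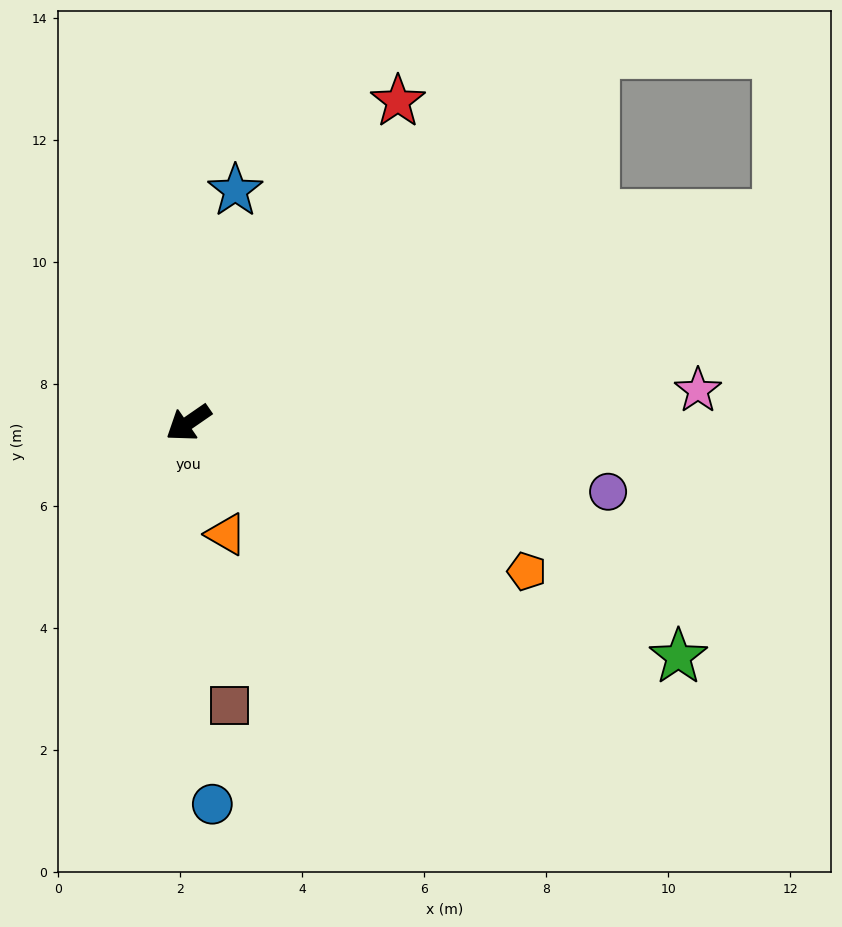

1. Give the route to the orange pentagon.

turn left 122°, forward 6.1 m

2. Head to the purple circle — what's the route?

turn left 136°, forward 7.0 m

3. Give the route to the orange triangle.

turn left 74°, forward 1.9 m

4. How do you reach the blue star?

turn right 136°, forward 3.9 m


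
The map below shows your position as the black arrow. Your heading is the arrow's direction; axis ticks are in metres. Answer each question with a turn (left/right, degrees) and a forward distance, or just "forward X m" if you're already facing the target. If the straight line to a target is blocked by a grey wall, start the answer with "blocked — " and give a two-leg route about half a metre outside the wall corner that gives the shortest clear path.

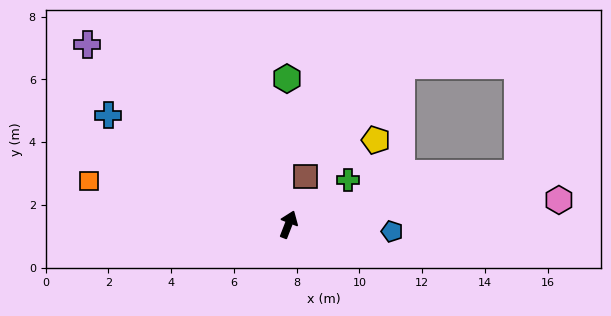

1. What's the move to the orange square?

turn left 99°, forward 6.5 m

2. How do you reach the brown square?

forward 1.6 m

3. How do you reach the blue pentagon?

turn right 73°, forward 3.3 m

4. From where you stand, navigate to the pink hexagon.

turn right 64°, forward 8.7 m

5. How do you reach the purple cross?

turn left 70°, forward 8.6 m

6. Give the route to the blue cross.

turn left 80°, forward 6.7 m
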